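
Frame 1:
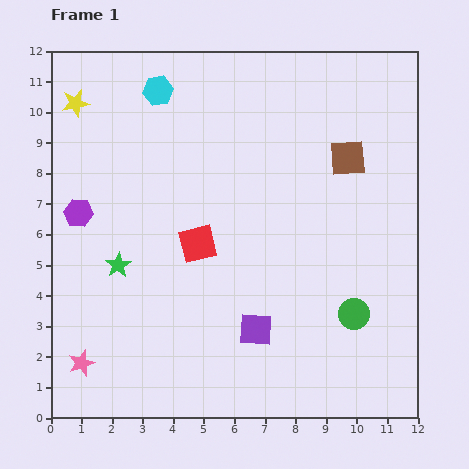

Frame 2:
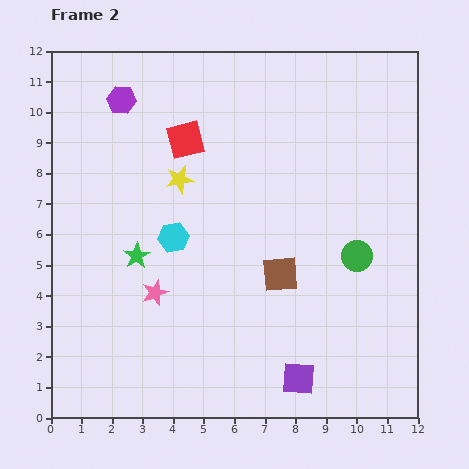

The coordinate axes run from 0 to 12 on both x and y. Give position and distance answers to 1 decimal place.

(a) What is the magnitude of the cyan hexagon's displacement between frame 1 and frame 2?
4.8

The cyan hexagon moved from (3.5, 10.7) to (4.0, 5.9), a distance of √(0.5² + 4.8²) ≈ 4.8.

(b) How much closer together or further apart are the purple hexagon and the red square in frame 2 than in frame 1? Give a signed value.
-1.5

Distance in frame 1: 4.0. Distance in frame 2: 2.5.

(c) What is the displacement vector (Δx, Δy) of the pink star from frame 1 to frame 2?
(2.4, 2.3)

The pink star was at (1.0, 1.8) in frame 1 and (3.4, 4.1) in frame 2.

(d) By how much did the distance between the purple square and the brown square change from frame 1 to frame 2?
-2.9

Distance in frame 1: 6.4. Distance in frame 2: 3.5.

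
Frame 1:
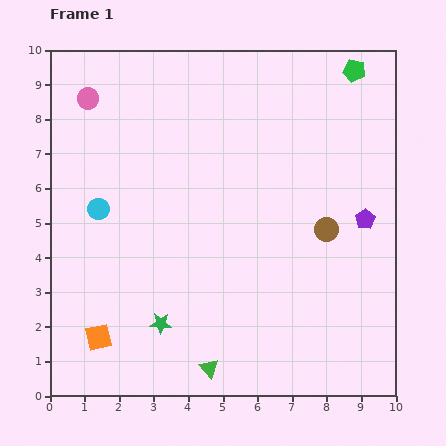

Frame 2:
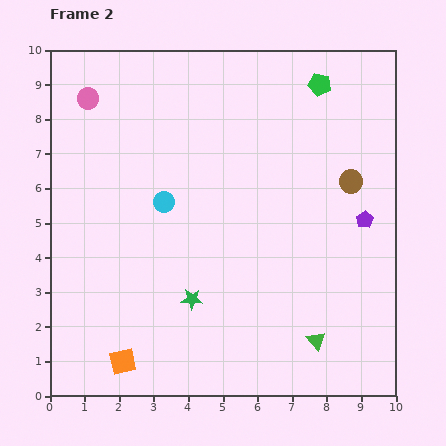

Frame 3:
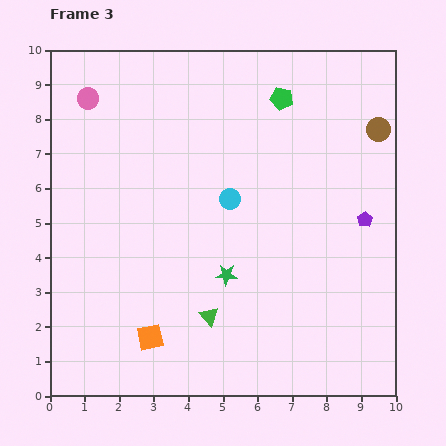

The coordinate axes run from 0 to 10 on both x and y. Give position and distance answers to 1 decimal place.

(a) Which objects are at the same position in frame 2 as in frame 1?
the purple pentagon, the pink circle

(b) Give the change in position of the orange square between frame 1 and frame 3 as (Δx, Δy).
(1.5, 0.0)

The orange square was at (1.4, 1.7) in frame 1 and (2.9, 1.7) in frame 3.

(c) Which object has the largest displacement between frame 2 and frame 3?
the green triangle

(moved 3.2; next 1.9)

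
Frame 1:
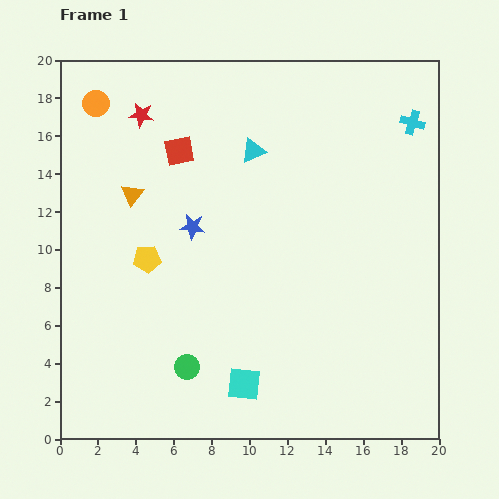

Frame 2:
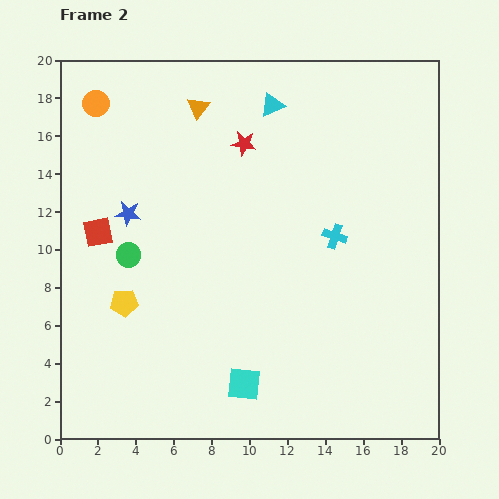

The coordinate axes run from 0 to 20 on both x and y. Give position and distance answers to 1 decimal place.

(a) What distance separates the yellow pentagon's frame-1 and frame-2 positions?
2.6

The yellow pentagon moved from (4.6, 9.5) to (3.4, 7.2), a distance of √(1.2² + 2.3²) ≈ 2.6.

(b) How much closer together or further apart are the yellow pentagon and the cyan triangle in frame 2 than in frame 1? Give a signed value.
+5.0

Distance in frame 1: 8.0. Distance in frame 2: 13.0.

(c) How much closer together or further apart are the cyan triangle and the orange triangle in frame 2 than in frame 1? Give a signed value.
-2.9

Distance in frame 1: 6.8. Distance in frame 2: 3.9.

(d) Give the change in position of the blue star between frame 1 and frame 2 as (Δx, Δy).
(-3.4, 0.7)

The blue star was at (7.0, 11.2) in frame 1 and (3.6, 11.9) in frame 2.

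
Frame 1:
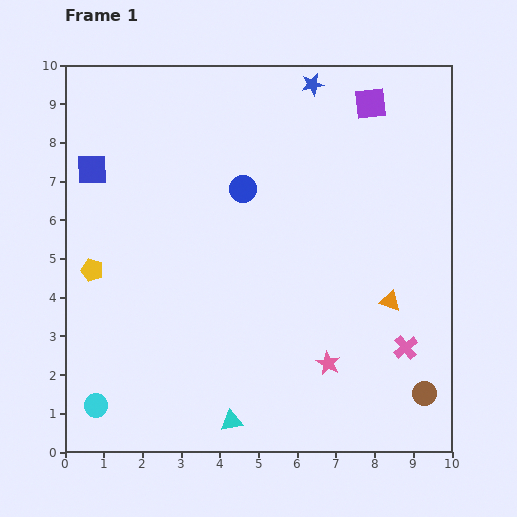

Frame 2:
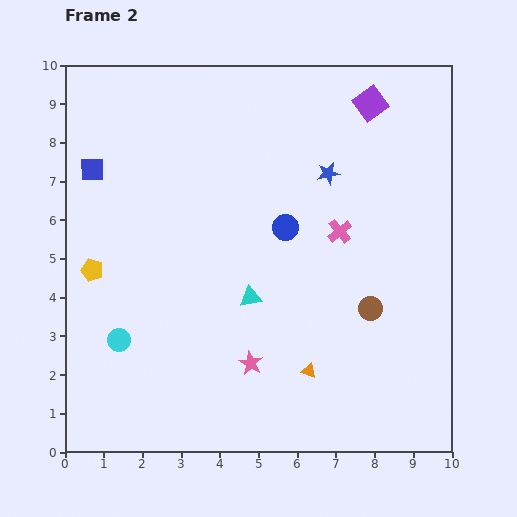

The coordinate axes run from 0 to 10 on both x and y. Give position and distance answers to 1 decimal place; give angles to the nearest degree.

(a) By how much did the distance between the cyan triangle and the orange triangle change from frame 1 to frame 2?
-2.7

Distance in frame 1: 5.1. Distance in frame 2: 2.4.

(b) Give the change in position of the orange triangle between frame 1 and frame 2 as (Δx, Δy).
(-2.1, -1.8)

The orange triangle was at (8.4, 3.9) in frame 1 and (6.3, 2.1) in frame 2.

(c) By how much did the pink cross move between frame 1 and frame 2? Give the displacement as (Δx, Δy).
(-1.7, 3.0)

The pink cross was at (8.8, 2.7) in frame 1 and (7.1, 5.7) in frame 2.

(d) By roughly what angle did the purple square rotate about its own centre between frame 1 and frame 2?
30° counter-clockwise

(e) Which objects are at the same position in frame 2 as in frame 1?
the purple square, the blue square, the yellow pentagon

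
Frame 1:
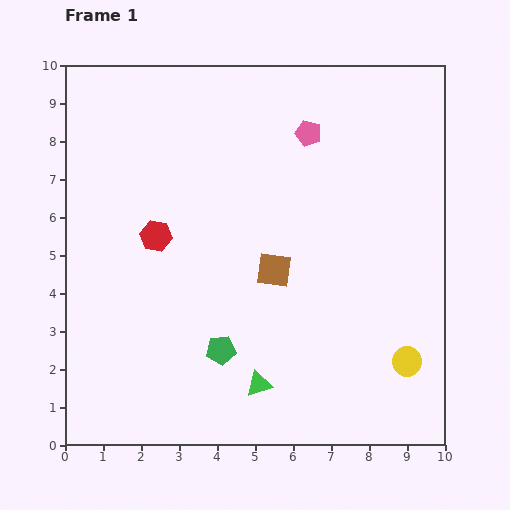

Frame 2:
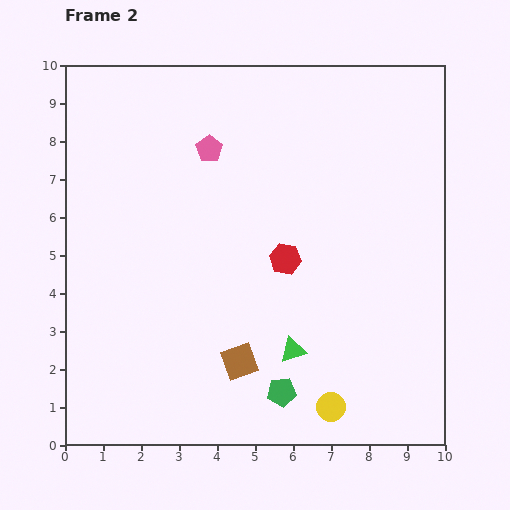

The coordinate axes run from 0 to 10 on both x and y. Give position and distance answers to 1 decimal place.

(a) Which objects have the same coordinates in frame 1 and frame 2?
none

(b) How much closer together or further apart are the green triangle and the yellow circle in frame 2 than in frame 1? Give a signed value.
-2.1

Distance in frame 1: 3.9. Distance in frame 2: 1.8.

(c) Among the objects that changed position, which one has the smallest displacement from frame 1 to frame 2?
the green triangle

(moved 1.3)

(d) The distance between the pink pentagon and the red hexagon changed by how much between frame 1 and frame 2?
-1.3

Distance in frame 1: 4.8. Distance in frame 2: 3.5.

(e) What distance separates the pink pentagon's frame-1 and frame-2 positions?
2.6

The pink pentagon moved from (6.4, 8.2) to (3.8, 7.8), a distance of √(2.6² + 0.4²) ≈ 2.6.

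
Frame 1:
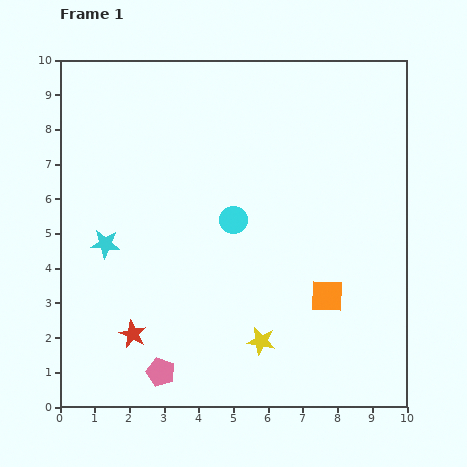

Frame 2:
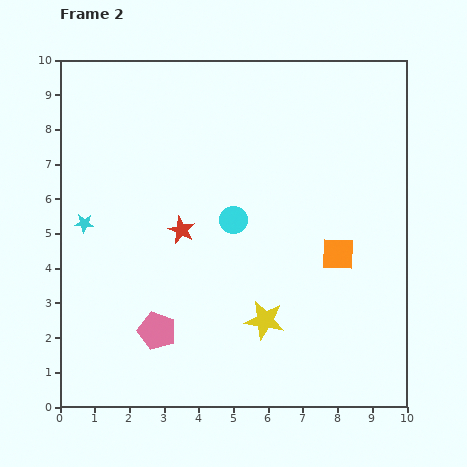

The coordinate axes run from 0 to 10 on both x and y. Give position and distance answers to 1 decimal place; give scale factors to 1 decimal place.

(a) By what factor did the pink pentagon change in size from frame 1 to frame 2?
1.3×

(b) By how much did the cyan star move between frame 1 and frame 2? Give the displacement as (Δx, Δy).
(-0.6, 0.6)

The cyan star was at (1.3, 4.7) in frame 1 and (0.7, 5.3) in frame 2.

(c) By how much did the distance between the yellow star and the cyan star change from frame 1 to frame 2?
+0.6

Distance in frame 1: 5.3. Distance in frame 2: 5.9.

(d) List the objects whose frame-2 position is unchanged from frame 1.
the cyan circle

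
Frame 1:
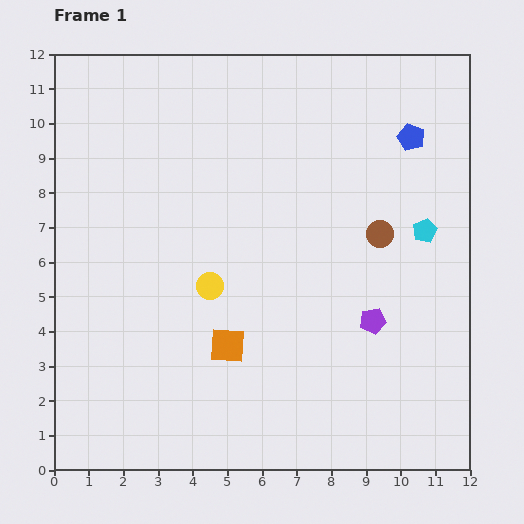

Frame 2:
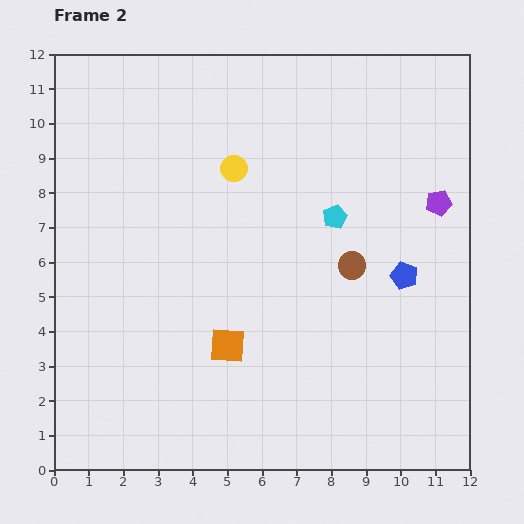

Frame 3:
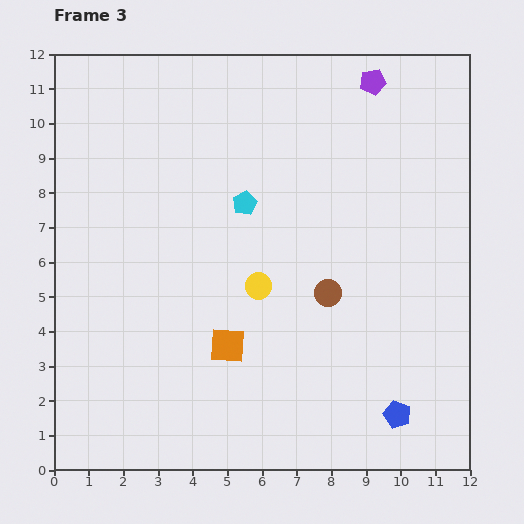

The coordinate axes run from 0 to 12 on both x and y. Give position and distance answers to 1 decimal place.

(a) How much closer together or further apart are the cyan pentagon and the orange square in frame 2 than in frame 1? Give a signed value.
-1.8

Distance in frame 1: 6.6. Distance in frame 2: 4.8.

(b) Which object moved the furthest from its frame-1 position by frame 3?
the blue pentagon

(moved 8.0; next 6.9)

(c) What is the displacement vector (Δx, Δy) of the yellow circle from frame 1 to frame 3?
(1.4, 0.0)

The yellow circle was at (4.5, 5.3) in frame 1 and (5.9, 5.3) in frame 3.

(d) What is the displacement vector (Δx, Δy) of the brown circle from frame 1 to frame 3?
(-1.5, -1.7)

The brown circle was at (9.4, 6.8) in frame 1 and (7.9, 5.1) in frame 3.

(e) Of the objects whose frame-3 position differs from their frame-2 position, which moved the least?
the brown circle

(moved 1.1)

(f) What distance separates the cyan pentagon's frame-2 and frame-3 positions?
2.6

The cyan pentagon moved from (8.1, 7.3) to (5.5, 7.7), a distance of √(2.6² + 0.4²) ≈ 2.6.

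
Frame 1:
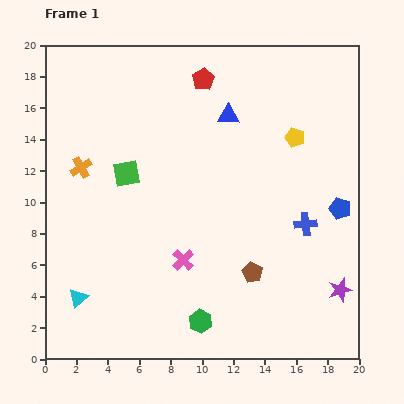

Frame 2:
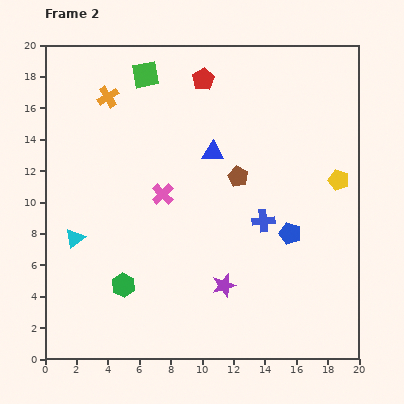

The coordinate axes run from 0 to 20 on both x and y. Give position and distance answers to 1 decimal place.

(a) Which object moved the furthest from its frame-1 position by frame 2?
the purple star

(moved 7.4; next 6.4)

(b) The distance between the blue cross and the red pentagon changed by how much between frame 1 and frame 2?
-1.5

Distance in frame 1: 11.3. Distance in frame 2: 9.8.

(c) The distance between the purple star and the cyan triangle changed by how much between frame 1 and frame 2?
-6.7

Distance in frame 1: 16.7. Distance in frame 2: 10.0.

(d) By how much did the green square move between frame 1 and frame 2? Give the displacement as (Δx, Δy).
(1.2, 6.3)

The green square was at (5.2, 11.8) in frame 1 and (6.4, 18.1) in frame 2.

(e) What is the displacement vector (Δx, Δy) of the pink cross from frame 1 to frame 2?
(-1.3, 4.2)

The pink cross was at (8.8, 6.3) in frame 1 and (7.5, 10.5) in frame 2.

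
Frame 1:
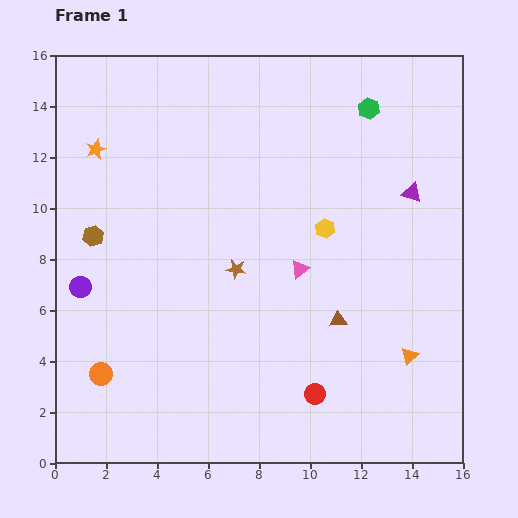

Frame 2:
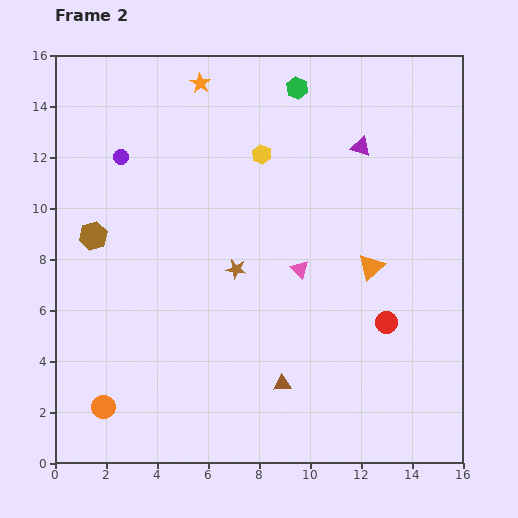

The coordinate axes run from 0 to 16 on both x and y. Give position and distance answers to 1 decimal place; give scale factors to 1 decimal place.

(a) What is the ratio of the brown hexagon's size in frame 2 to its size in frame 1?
1.3×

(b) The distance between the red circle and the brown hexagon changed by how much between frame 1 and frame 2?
+1.3

Distance in frame 1: 10.7. Distance in frame 2: 12.0.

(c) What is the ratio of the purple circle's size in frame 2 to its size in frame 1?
0.7×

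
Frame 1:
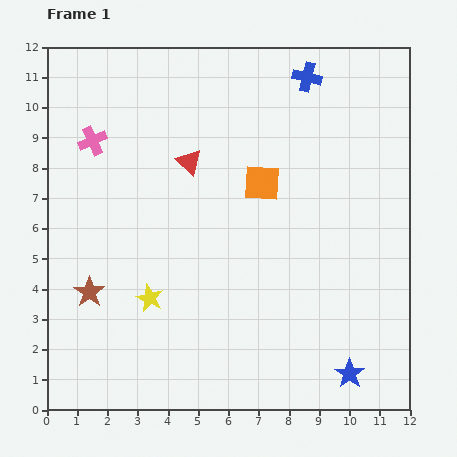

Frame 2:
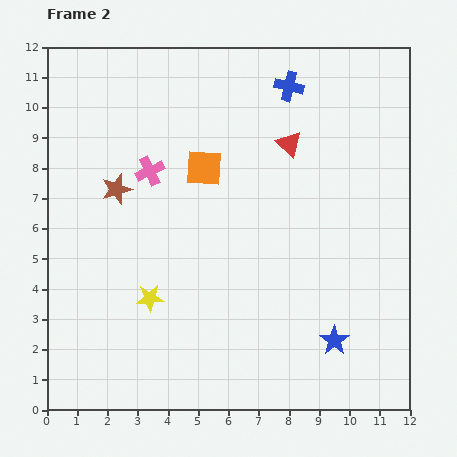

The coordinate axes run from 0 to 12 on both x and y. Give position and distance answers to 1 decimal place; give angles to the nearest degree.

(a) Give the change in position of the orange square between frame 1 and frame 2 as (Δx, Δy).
(-1.9, 0.5)

The orange square was at (7.1, 7.5) in frame 1 and (5.2, 8.0) in frame 2.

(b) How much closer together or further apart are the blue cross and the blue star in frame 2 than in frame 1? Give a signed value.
-1.4

Distance in frame 1: 9.9. Distance in frame 2: 8.5.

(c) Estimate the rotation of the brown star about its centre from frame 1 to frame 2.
18° clockwise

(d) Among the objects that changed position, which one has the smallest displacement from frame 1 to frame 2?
the blue cross

(moved 0.7)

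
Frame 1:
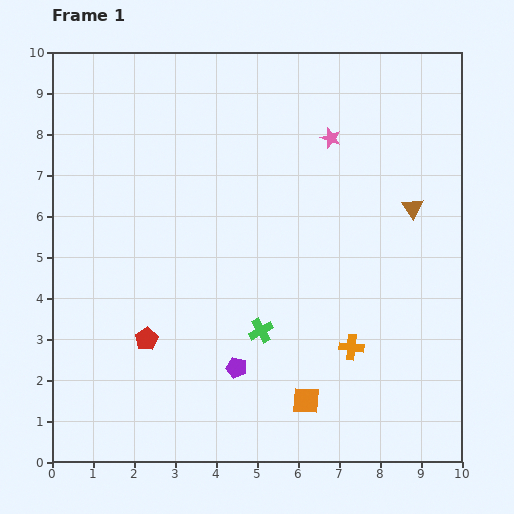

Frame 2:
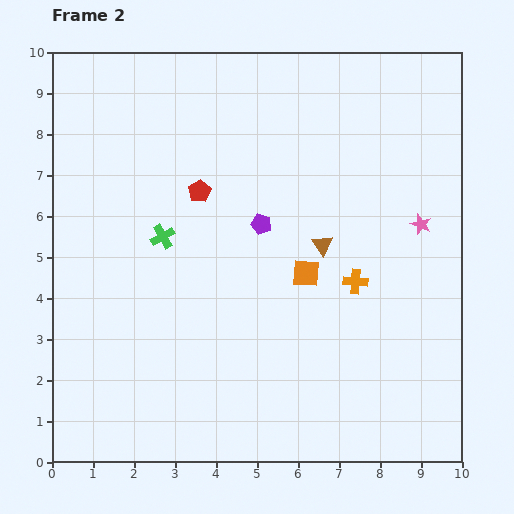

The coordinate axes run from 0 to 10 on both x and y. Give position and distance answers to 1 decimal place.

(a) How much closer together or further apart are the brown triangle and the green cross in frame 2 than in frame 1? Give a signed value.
-0.9

Distance in frame 1: 4.8. Distance in frame 2: 3.9.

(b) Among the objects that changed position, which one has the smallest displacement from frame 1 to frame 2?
the orange cross

(moved 1.6)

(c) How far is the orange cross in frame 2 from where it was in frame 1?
1.6

The orange cross moved from (7.3, 2.8) to (7.4, 4.4), a distance of √(0.1² + 1.6²) ≈ 1.6.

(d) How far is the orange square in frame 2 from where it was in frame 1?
3.1

The orange square moved from (6.2, 1.5) to (6.2, 4.6), a distance of √(0.0² + 3.1²) ≈ 3.1.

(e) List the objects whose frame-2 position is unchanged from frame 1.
none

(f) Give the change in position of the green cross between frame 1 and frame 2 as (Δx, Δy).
(-2.4, 2.3)

The green cross was at (5.1, 3.2) in frame 1 and (2.7, 5.5) in frame 2.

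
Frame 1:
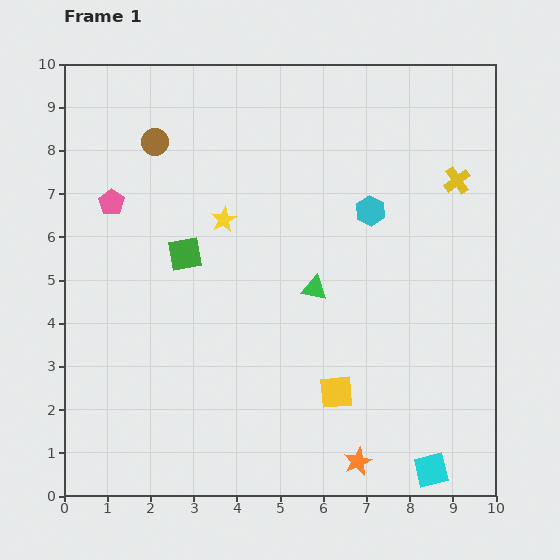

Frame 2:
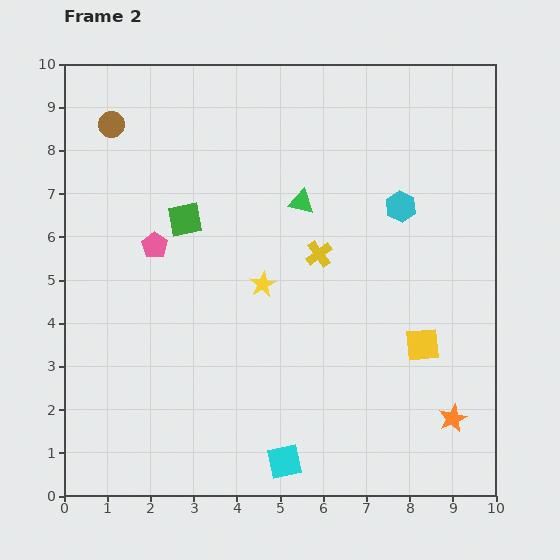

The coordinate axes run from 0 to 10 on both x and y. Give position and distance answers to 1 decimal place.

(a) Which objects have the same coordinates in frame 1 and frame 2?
none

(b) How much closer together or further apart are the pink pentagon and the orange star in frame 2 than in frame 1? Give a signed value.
-0.3

Distance in frame 1: 8.3. Distance in frame 2: 8.0.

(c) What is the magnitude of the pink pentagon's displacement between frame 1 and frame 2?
1.4

The pink pentagon moved from (1.1, 6.8) to (2.1, 5.8), a distance of √(1.0² + 1.0²) ≈ 1.4.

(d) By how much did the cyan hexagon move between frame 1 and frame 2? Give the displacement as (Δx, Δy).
(0.7, 0.1)

The cyan hexagon was at (7.1, 6.6) in frame 1 and (7.8, 6.7) in frame 2.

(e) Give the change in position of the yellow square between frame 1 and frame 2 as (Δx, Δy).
(2.0, 1.1)

The yellow square was at (6.3, 2.4) in frame 1 and (8.3, 3.5) in frame 2.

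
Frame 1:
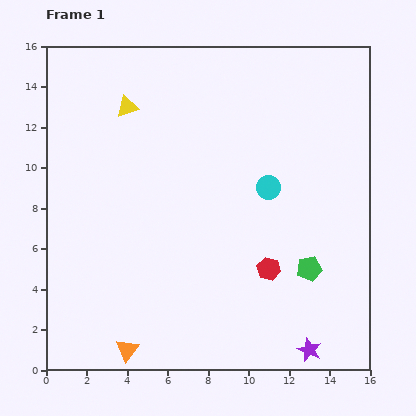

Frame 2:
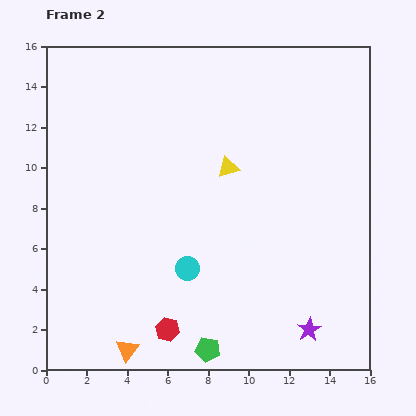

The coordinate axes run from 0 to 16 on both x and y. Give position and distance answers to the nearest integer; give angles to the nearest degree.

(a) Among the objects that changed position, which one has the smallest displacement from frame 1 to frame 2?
the purple star

(moved 1)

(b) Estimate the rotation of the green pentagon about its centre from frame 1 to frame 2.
21° clockwise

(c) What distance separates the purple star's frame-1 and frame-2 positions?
1

The purple star moved from (13, 1) to (13, 2), a distance of √(0² + 1²) ≈ 1.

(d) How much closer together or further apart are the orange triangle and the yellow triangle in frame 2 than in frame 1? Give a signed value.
-2

Distance in frame 1: 12. Distance in frame 2: 10.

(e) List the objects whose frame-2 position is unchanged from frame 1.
the orange triangle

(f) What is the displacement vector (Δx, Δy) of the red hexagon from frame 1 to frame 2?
(-5, -3)

The red hexagon was at (11, 5) in frame 1 and (6, 2) in frame 2.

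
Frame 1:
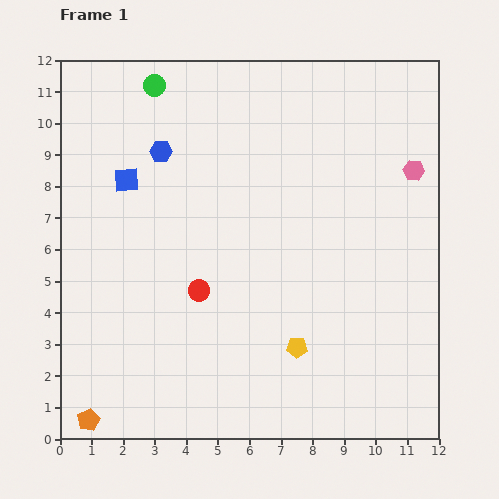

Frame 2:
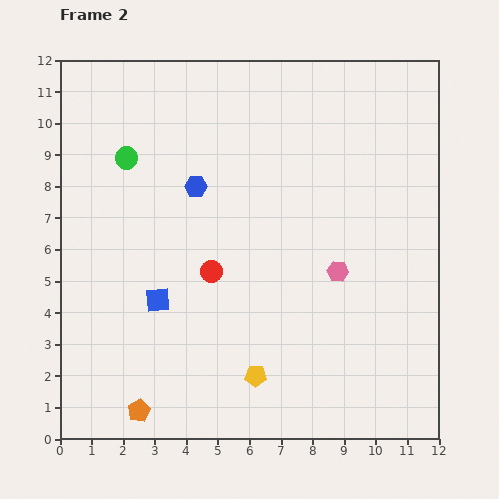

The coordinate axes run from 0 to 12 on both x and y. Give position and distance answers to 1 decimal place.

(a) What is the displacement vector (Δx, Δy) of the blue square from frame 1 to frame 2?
(1.0, -3.8)

The blue square was at (2.1, 8.2) in frame 1 and (3.1, 4.4) in frame 2.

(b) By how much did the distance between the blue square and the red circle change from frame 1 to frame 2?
-2.3

Distance in frame 1: 4.2. Distance in frame 2: 1.9.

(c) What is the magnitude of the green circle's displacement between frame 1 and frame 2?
2.5

The green circle moved from (3.0, 11.2) to (2.1, 8.9), a distance of √(0.9² + 2.3²) ≈ 2.5.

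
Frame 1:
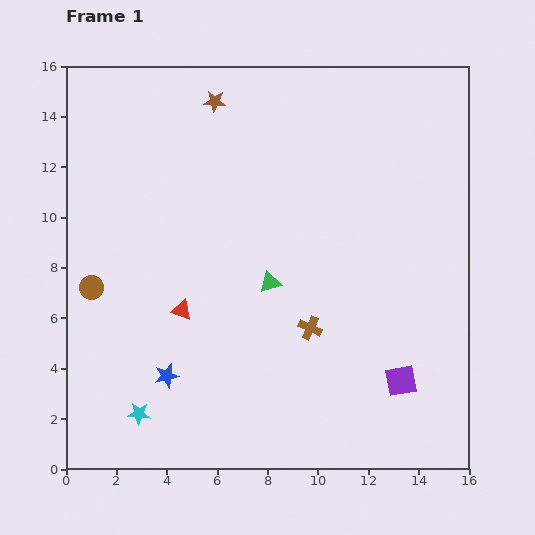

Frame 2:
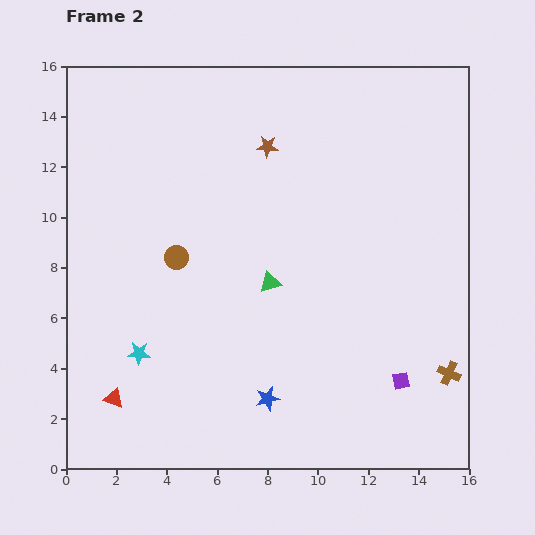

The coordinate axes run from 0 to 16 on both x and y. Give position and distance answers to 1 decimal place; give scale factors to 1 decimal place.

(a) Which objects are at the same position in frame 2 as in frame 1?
the purple square, the green triangle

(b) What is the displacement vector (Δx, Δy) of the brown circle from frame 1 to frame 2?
(3.4, 1.2)

The brown circle was at (1.0, 7.2) in frame 1 and (4.4, 8.4) in frame 2.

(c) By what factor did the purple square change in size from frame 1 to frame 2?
0.6×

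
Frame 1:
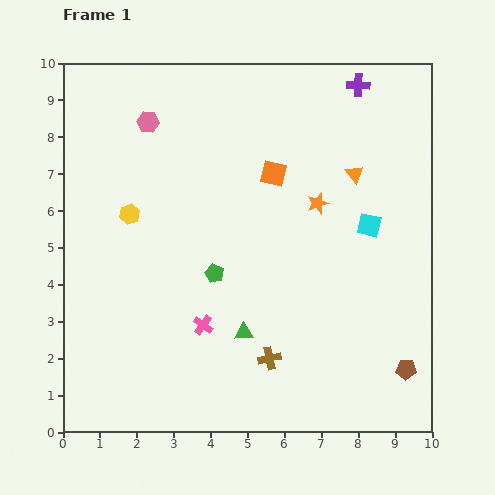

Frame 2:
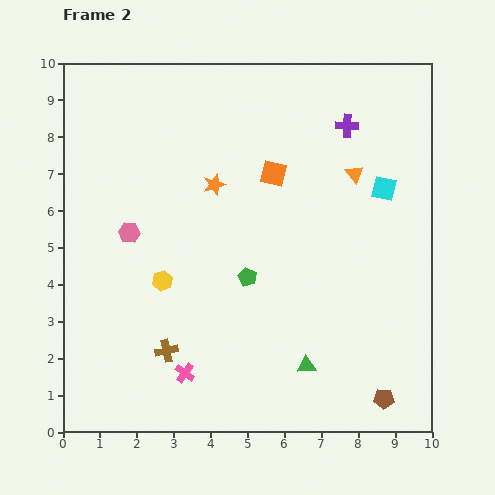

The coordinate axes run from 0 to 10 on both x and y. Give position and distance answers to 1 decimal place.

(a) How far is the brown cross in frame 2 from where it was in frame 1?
2.8

The brown cross moved from (5.6, 2.0) to (2.8, 2.2), a distance of √(2.8² + 0.2²) ≈ 2.8.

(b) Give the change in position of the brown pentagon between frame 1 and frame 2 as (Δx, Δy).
(-0.6, -0.8)

The brown pentagon was at (9.3, 1.7) in frame 1 and (8.7, 0.9) in frame 2.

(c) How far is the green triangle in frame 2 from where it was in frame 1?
1.9

The green triangle moved from (4.9, 2.7) to (6.6, 1.8), a distance of √(1.7² + 0.9²) ≈ 1.9.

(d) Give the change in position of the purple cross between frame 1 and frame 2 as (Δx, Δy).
(-0.3, -1.1)

The purple cross was at (8.0, 9.4) in frame 1 and (7.7, 8.3) in frame 2.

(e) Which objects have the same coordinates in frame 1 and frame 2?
the orange square, the orange triangle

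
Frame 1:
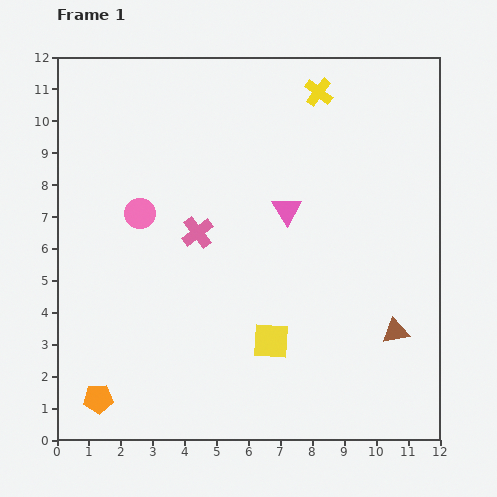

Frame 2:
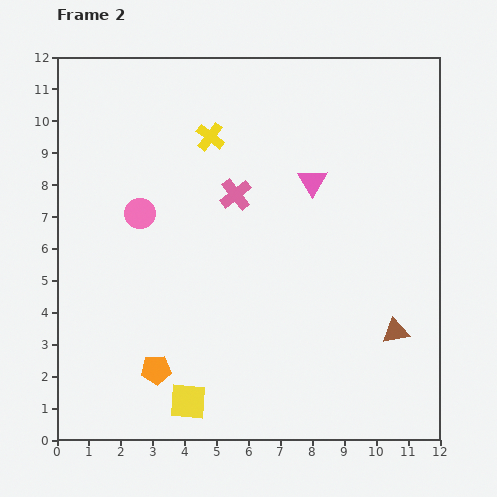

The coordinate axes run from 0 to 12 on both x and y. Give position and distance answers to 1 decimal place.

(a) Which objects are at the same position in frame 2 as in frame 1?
the pink circle, the brown triangle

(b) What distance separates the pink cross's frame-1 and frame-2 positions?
1.7

The pink cross moved from (4.4, 6.5) to (5.6, 7.7), a distance of √(1.2² + 1.2²) ≈ 1.7.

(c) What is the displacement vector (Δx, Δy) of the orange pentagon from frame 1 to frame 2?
(1.8, 0.9)

The orange pentagon was at (1.3, 1.3) in frame 1 and (3.1, 2.2) in frame 2.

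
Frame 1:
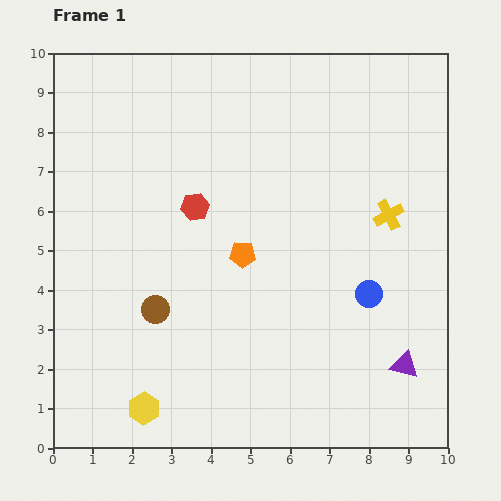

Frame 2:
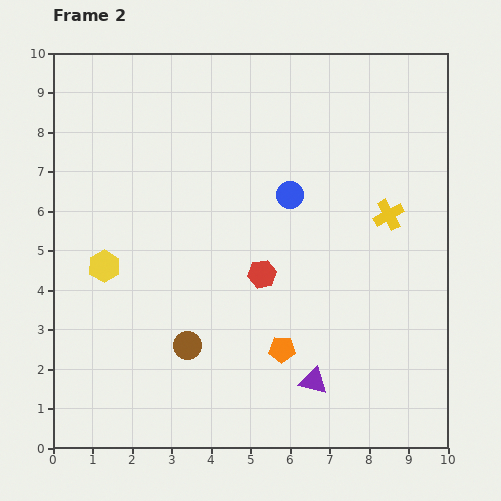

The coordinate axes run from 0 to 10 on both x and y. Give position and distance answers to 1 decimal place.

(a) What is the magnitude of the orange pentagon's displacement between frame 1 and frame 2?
2.6

The orange pentagon moved from (4.8, 4.9) to (5.8, 2.5), a distance of √(1.0² + 2.4²) ≈ 2.6.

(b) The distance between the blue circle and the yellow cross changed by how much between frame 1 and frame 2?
+0.4

Distance in frame 1: 2.1. Distance in frame 2: 2.5.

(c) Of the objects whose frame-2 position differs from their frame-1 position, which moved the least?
the brown circle

(moved 1.2)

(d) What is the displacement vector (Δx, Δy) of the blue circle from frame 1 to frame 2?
(-2.0, 2.5)

The blue circle was at (8.0, 3.9) in frame 1 and (6.0, 6.4) in frame 2.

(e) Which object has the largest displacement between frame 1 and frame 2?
the yellow hexagon

(moved 3.7; next 3.2)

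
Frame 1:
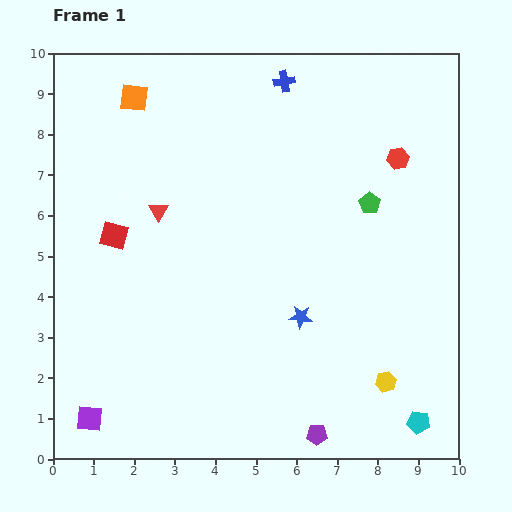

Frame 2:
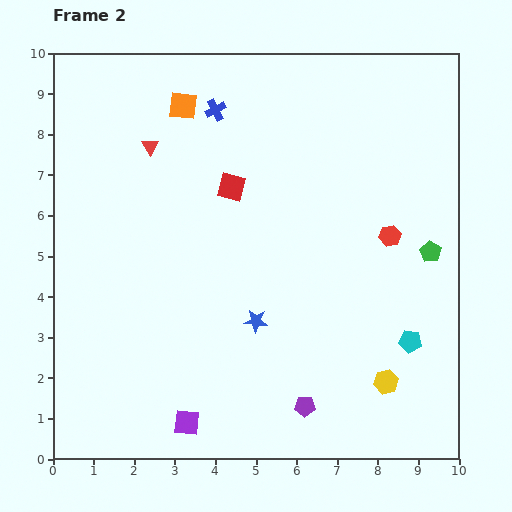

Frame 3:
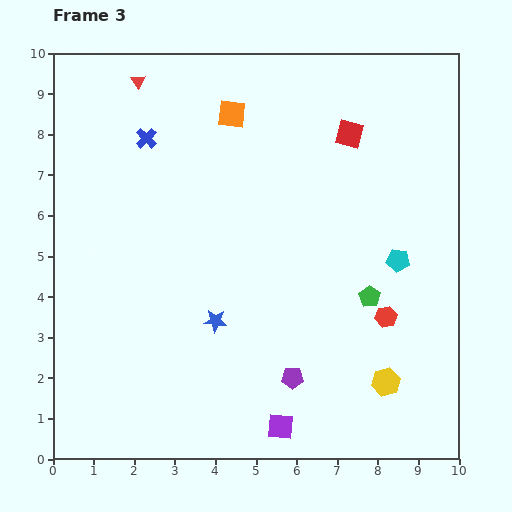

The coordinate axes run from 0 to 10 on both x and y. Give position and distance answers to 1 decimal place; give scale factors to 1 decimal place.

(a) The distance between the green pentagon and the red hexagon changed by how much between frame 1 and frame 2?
-0.2

Distance in frame 1: 1.3. Distance in frame 2: 1.1.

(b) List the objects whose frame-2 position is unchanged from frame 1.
the yellow hexagon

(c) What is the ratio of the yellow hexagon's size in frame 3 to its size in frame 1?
1.3×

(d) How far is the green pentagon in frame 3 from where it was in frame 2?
1.9

The green pentagon moved from (9.3, 5.1) to (7.8, 4.0), a distance of √(1.5² + 1.1²) ≈ 1.9.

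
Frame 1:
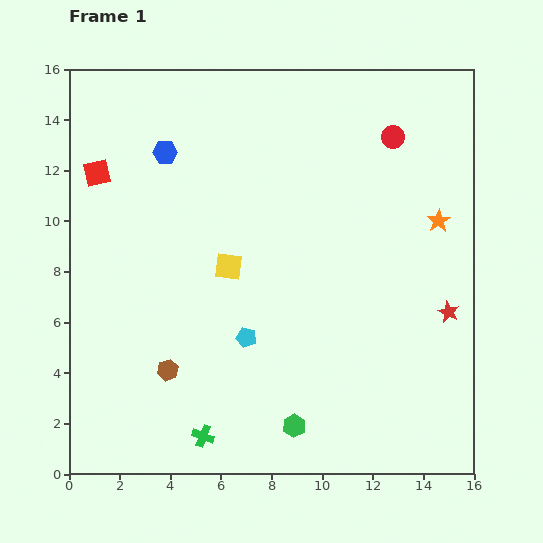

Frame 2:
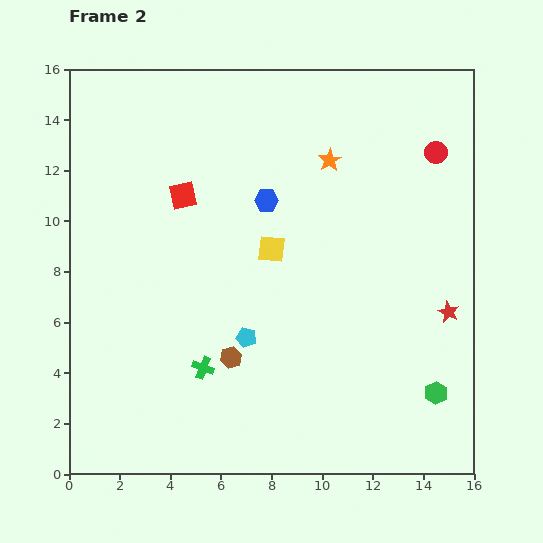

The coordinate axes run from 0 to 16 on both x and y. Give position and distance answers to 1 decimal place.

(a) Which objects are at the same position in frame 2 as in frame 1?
the cyan pentagon, the red star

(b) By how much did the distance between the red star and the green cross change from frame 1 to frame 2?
-1.0

Distance in frame 1: 10.9. Distance in frame 2: 9.9.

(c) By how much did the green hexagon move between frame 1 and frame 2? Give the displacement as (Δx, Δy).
(5.6, 1.3)

The green hexagon was at (8.9, 1.9) in frame 1 and (14.5, 3.2) in frame 2.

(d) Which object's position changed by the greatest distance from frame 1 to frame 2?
the green hexagon

(moved 5.7; next 4.9)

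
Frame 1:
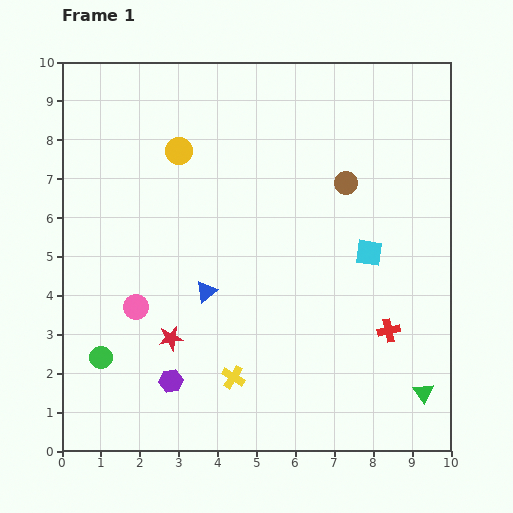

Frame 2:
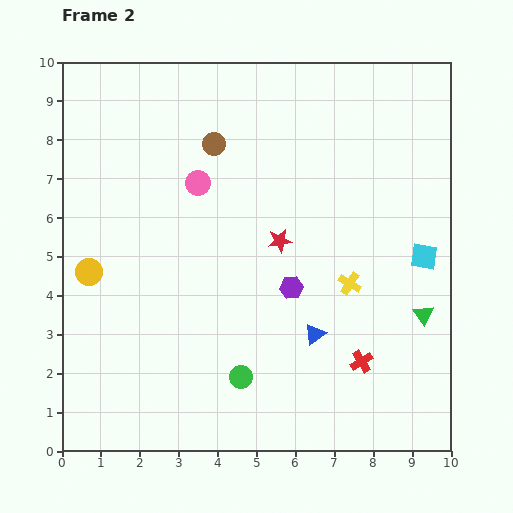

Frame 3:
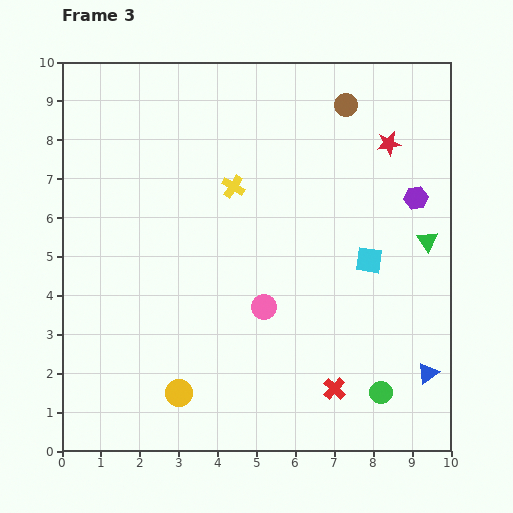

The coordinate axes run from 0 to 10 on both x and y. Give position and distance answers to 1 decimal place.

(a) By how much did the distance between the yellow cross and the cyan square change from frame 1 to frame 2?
-2.7

Distance in frame 1: 4.7. Distance in frame 2: 2.0.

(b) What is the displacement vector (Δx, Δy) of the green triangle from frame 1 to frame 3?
(0.1, 3.9)

The green triangle was at (9.3, 1.5) in frame 1 and (9.4, 5.4) in frame 3.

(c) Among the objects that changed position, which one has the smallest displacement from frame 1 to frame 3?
the cyan square

(moved 0.2)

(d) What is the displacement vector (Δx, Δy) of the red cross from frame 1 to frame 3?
(-1.4, -1.5)

The red cross was at (8.4, 3.1) in frame 1 and (7.0, 1.6) in frame 3.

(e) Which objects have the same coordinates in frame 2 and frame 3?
none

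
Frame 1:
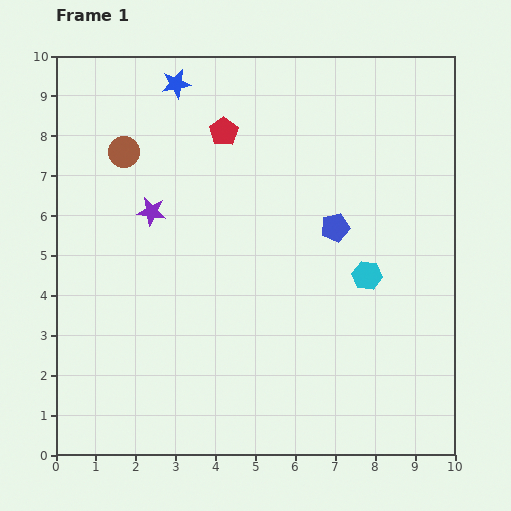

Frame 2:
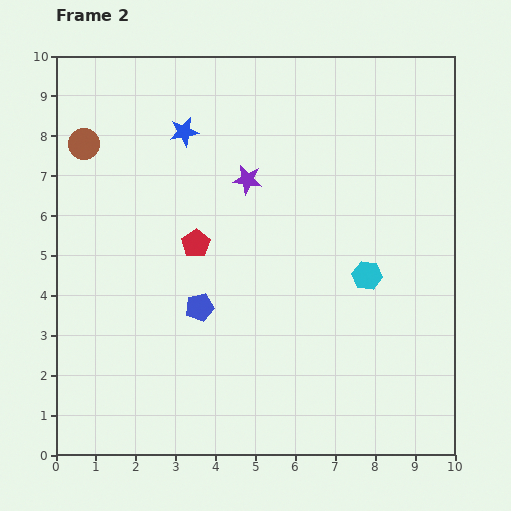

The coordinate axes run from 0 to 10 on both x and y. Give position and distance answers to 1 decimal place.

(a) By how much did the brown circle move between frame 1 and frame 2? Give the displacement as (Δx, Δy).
(-1.0, 0.2)

The brown circle was at (1.7, 7.6) in frame 1 and (0.7, 7.8) in frame 2.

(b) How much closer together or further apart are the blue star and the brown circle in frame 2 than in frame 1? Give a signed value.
+0.4

Distance in frame 1: 2.1. Distance in frame 2: 2.5.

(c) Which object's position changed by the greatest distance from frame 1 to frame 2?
the blue pentagon

(moved 3.9; next 2.9)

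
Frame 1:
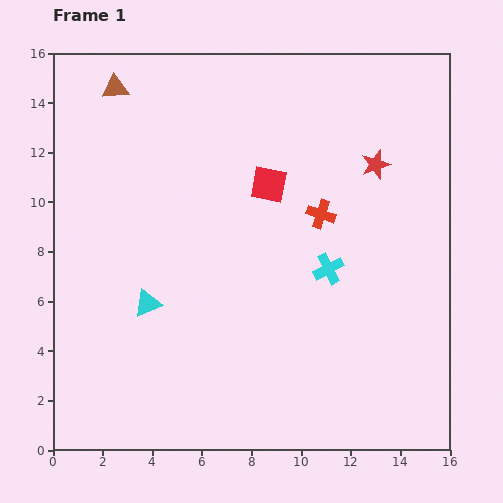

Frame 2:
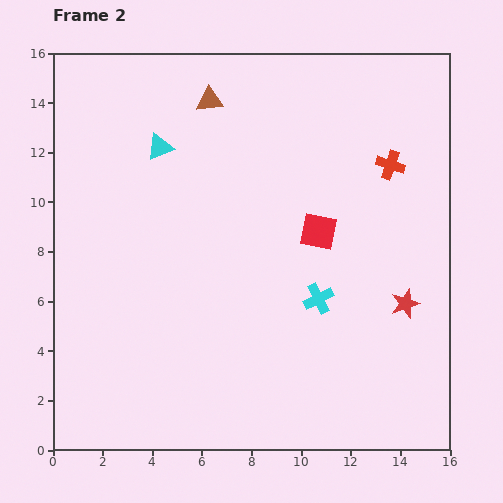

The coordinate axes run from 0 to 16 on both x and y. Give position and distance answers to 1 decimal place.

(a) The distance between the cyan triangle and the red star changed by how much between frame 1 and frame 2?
+0.9

Distance in frame 1: 10.8. Distance in frame 2: 11.7.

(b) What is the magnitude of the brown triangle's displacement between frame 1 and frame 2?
3.8

The brown triangle moved from (2.5, 14.6) to (6.3, 14.1), a distance of √(3.8² + 0.5²) ≈ 3.8.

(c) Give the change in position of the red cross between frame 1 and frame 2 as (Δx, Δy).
(2.8, 2.0)

The red cross was at (10.8, 9.5) in frame 1 and (13.6, 11.5) in frame 2.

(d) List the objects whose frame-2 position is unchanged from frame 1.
none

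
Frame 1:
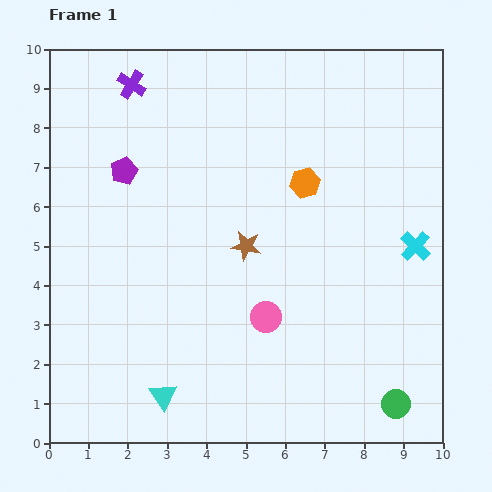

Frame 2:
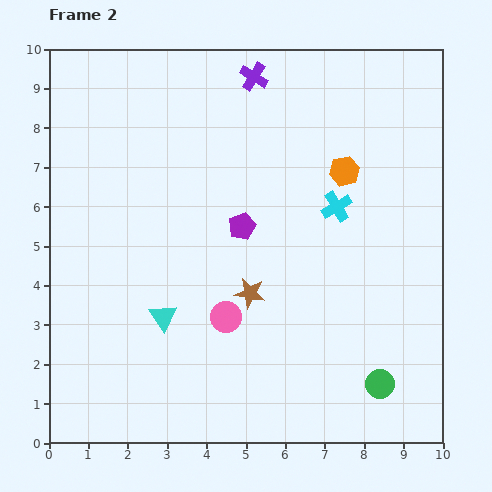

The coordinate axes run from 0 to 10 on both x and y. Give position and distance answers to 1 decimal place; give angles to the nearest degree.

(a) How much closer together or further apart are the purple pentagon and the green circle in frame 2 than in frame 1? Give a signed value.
-3.8

Distance in frame 1: 9.1. Distance in frame 2: 5.3.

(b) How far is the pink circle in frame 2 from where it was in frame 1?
1.0

The pink circle moved from (5.5, 3.2) to (4.5, 3.2), a distance of √(1.0² + 0.0²) ≈ 1.0.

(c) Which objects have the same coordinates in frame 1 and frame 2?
none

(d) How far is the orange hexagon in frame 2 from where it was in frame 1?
1.0

The orange hexagon moved from (6.5, 6.6) to (7.5, 6.9), a distance of √(1.0² + 0.3²) ≈ 1.0.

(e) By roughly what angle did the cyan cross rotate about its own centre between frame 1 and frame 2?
16° clockwise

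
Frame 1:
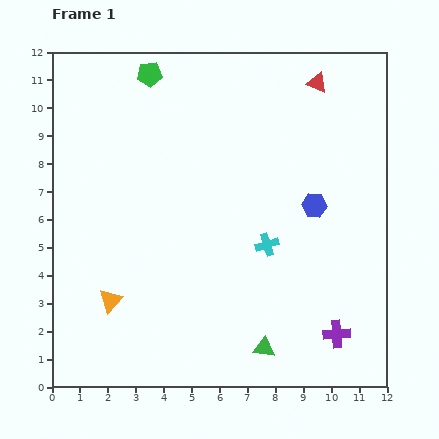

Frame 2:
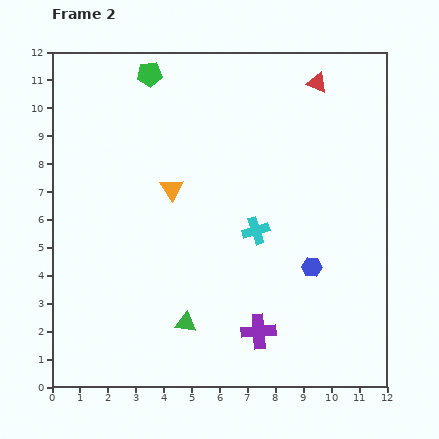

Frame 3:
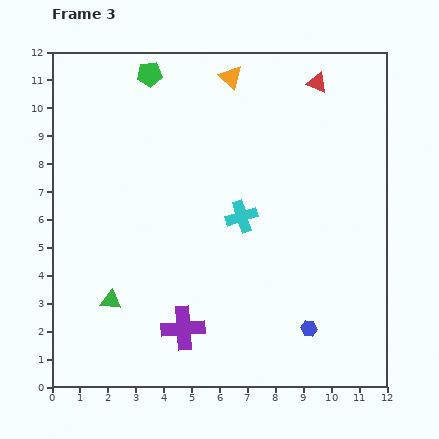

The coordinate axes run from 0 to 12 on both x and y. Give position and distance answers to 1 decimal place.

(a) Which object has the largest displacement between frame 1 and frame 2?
the orange triangle

(moved 4.6; next 2.9)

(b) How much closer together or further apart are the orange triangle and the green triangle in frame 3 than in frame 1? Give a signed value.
+3.3

Distance in frame 1: 5.8. Distance in frame 3: 9.1.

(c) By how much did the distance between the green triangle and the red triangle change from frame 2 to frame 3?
+1.0

Distance in frame 2: 9.8. Distance in frame 3: 10.8.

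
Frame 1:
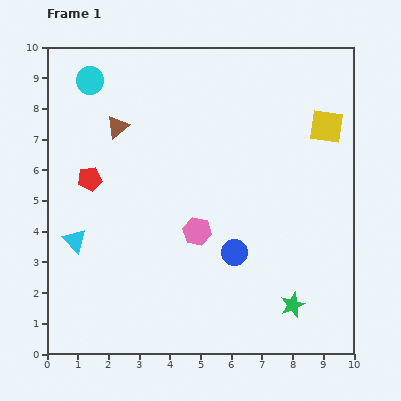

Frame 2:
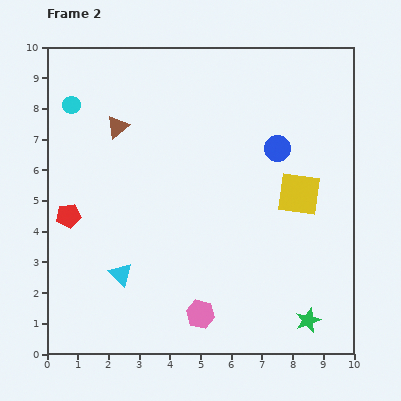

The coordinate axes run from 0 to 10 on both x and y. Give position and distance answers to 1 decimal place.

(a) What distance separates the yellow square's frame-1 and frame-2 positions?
2.4

The yellow square moved from (9.1, 7.4) to (8.2, 5.2), a distance of √(0.9² + 2.2²) ≈ 2.4.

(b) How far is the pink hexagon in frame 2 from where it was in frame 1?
2.7

The pink hexagon moved from (4.9, 4.0) to (5.0, 1.3), a distance of √(0.1² + 2.7²) ≈ 2.7.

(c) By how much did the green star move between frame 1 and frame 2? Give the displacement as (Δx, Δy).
(0.5, -0.5)

The green star was at (8.0, 1.6) in frame 1 and (8.5, 1.1) in frame 2.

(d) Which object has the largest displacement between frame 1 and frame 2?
the blue circle

(moved 3.7; next 2.7)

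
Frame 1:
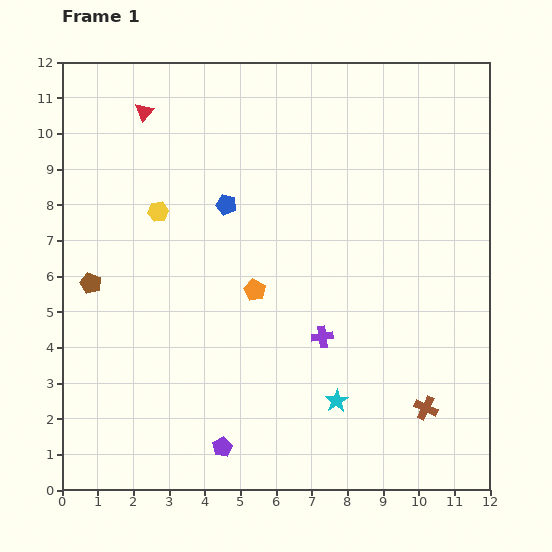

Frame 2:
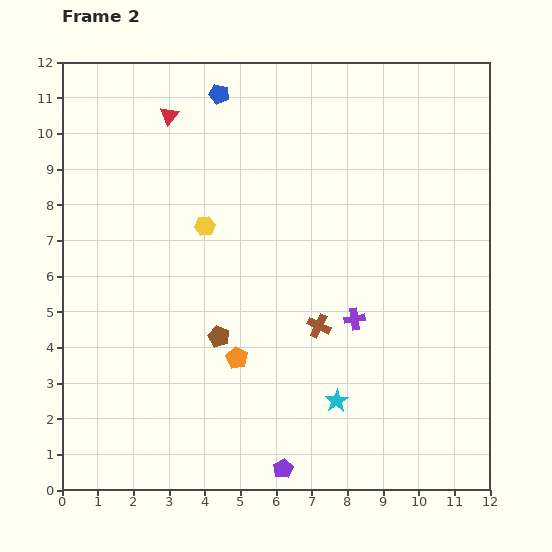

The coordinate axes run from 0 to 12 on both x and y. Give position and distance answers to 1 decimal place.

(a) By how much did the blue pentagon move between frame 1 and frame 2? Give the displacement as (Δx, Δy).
(-0.2, 3.1)

The blue pentagon was at (4.6, 8.0) in frame 1 and (4.4, 11.1) in frame 2.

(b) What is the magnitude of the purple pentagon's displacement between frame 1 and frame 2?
1.8

The purple pentagon moved from (4.5, 1.2) to (6.2, 0.6), a distance of √(1.7² + 0.6²) ≈ 1.8.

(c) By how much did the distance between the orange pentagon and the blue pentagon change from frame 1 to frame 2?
+4.9

Distance in frame 1: 2.5. Distance in frame 2: 7.4.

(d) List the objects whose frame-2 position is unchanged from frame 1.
the cyan star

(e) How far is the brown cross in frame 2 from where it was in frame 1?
3.8

The brown cross moved from (10.2, 2.3) to (7.2, 4.6), a distance of √(3.0² + 2.3²) ≈ 3.8.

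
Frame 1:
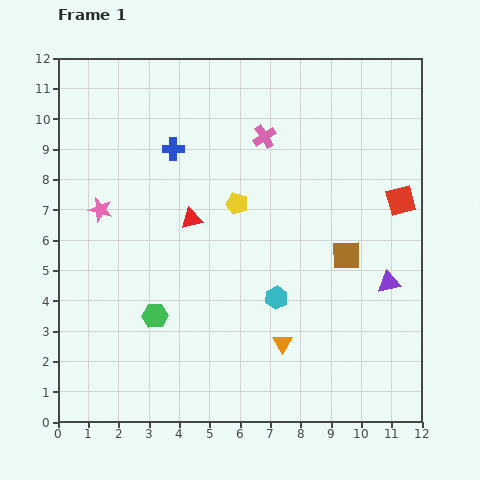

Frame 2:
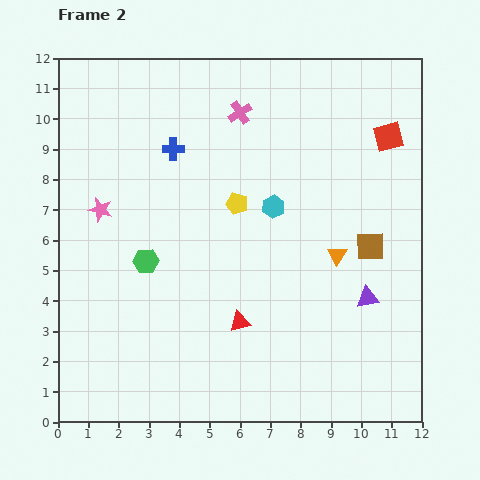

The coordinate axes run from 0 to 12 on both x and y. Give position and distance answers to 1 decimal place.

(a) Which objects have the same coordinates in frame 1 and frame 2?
the blue cross, the pink star, the yellow pentagon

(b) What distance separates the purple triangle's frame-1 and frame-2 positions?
0.9

The purple triangle moved from (10.9, 4.6) to (10.2, 4.1), a distance of √(0.7² + 0.5²) ≈ 0.9.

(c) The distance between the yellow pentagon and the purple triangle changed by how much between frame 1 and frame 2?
-0.3

Distance in frame 1: 5.6. Distance in frame 2: 5.3.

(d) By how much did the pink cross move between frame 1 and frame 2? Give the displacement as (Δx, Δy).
(-0.8, 0.8)

The pink cross was at (6.8, 9.4) in frame 1 and (6.0, 10.2) in frame 2.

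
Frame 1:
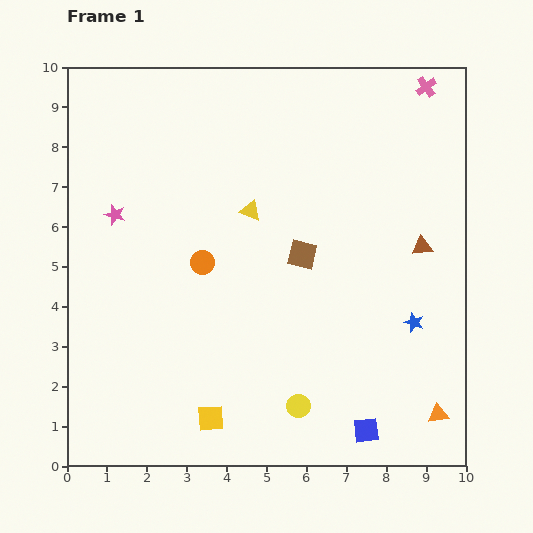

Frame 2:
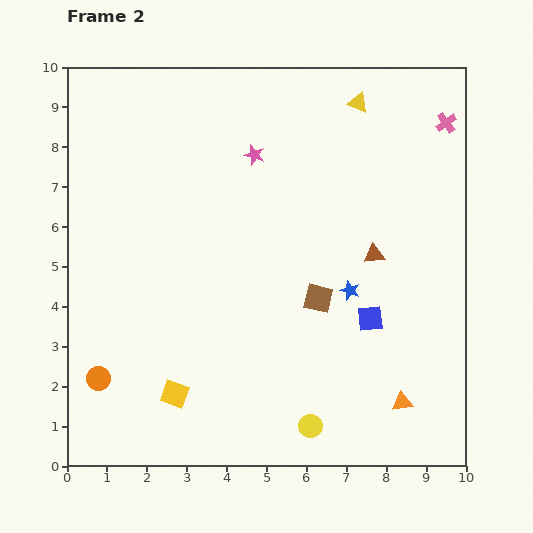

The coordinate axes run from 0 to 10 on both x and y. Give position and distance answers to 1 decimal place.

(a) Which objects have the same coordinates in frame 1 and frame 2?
none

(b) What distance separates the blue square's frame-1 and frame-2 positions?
2.8

The blue square moved from (7.5, 0.9) to (7.6, 3.7), a distance of √(0.1² + 2.8²) ≈ 2.8.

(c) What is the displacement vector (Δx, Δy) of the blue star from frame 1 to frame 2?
(-1.6, 0.8)

The blue star was at (8.7, 3.6) in frame 1 and (7.1, 4.4) in frame 2.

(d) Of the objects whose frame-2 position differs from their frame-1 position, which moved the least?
the yellow circle

(moved 0.6)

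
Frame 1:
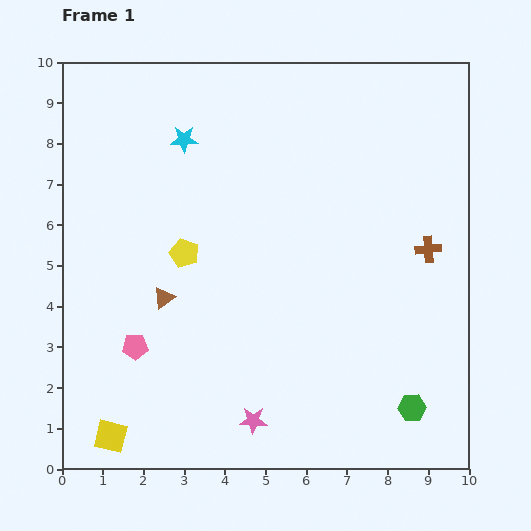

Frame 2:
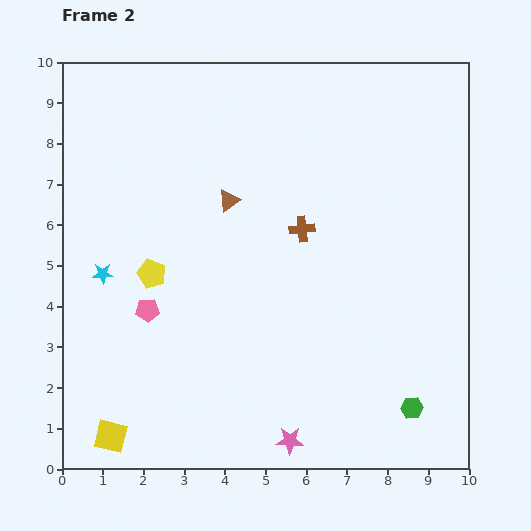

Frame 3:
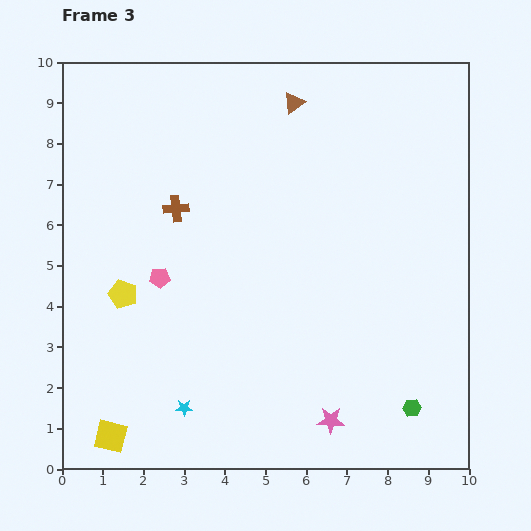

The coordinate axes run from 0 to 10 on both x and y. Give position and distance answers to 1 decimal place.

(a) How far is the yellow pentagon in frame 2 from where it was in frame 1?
0.9

The yellow pentagon moved from (3.0, 5.3) to (2.2, 4.8), a distance of √(0.8² + 0.5²) ≈ 0.9.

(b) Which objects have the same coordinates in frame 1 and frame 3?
the green hexagon, the yellow square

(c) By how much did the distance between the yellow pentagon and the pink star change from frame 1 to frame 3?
+1.6

Distance in frame 1: 4.4. Distance in frame 3: 6.0.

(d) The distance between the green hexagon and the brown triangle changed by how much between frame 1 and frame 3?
+1.3

Distance in frame 1: 6.7. Distance in frame 3: 8.0.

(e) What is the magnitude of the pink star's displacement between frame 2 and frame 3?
1.1

The pink star moved from (5.6, 0.7) to (6.6, 1.2), a distance of √(1.0² + 0.5²) ≈ 1.1.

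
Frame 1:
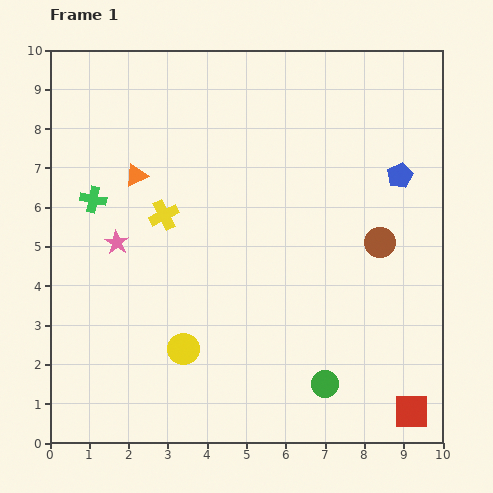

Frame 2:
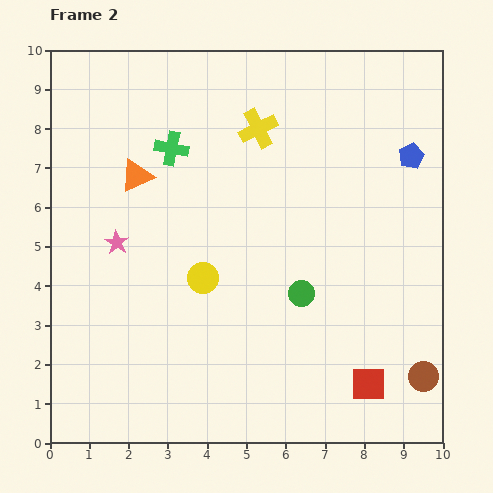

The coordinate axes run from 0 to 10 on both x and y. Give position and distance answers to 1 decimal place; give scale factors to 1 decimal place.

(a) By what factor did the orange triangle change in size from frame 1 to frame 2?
1.5×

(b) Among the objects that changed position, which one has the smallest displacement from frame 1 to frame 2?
the blue pentagon

(moved 0.6)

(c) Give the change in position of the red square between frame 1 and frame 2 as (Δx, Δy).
(-1.1, 0.7)

The red square was at (9.2, 0.8) in frame 1 and (8.1, 1.5) in frame 2.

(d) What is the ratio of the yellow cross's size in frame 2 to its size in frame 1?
1.3×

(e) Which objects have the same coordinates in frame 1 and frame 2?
the pink star, the orange triangle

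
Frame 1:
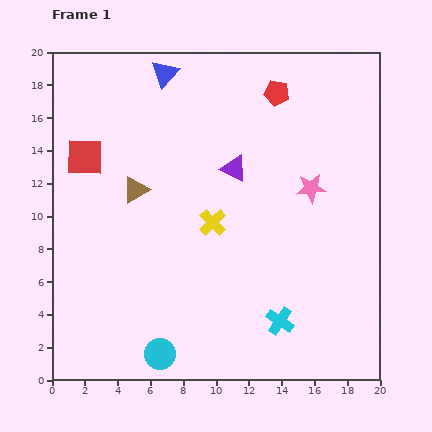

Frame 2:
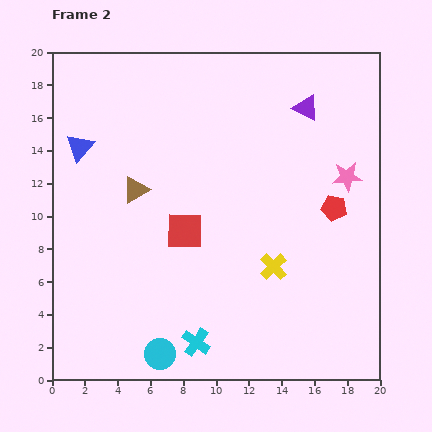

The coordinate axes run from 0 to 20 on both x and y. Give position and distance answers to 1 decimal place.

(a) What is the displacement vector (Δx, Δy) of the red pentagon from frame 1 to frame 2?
(3.5, -7.0)

The red pentagon was at (13.7, 17.5) in frame 1 and (17.2, 10.5) in frame 2.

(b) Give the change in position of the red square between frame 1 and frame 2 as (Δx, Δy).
(6.1, -4.5)

The red square was at (2.0, 13.6) in frame 1 and (8.1, 9.1) in frame 2.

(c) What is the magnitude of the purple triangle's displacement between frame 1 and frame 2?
5.7

The purple triangle moved from (11.1, 12.9) to (15.5, 16.6), a distance of √(4.4² + 3.7²) ≈ 5.7.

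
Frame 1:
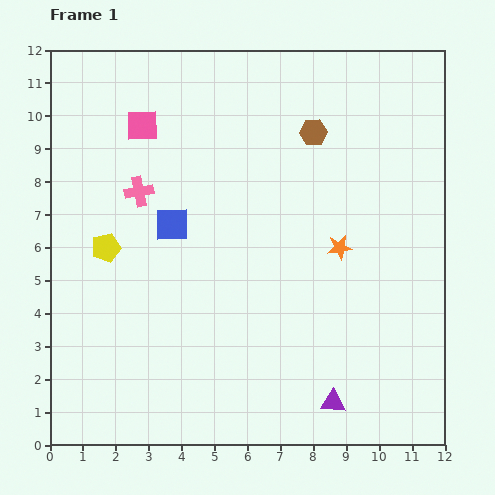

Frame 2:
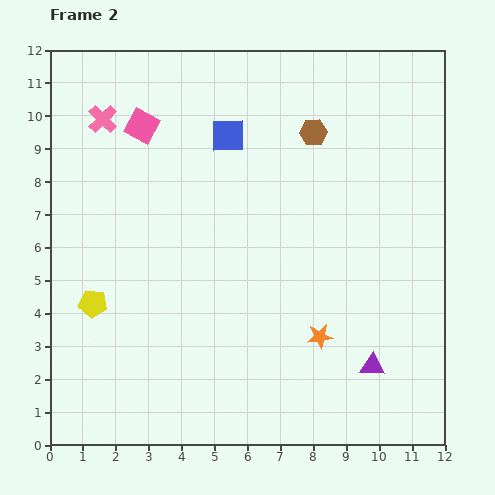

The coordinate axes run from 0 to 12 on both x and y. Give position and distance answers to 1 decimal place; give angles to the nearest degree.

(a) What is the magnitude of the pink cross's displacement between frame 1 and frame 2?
2.5

The pink cross moved from (2.7, 7.7) to (1.6, 9.9), a distance of √(1.1² + 2.2²) ≈ 2.5.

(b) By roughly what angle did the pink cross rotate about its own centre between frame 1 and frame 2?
34° counter-clockwise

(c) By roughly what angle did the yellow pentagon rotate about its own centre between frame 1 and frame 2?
22° clockwise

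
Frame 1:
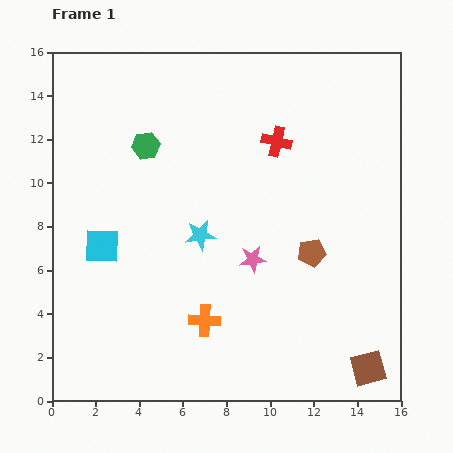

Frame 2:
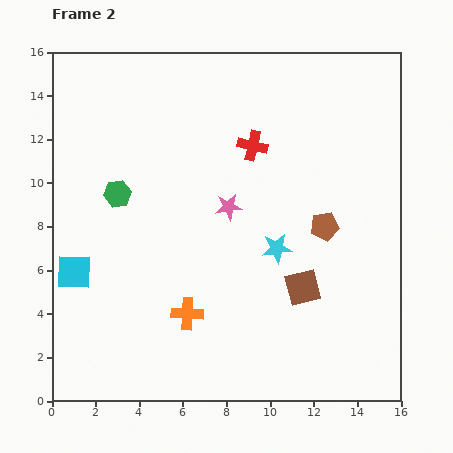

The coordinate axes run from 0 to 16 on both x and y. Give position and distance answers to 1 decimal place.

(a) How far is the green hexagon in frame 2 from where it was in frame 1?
2.6

The green hexagon moved from (4.3, 11.7) to (3.0, 9.5), a distance of √(1.3² + 2.2²) ≈ 2.6.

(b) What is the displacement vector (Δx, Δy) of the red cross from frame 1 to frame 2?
(-1.1, -0.2)

The red cross was at (10.3, 11.9) in frame 1 and (9.2, 11.7) in frame 2.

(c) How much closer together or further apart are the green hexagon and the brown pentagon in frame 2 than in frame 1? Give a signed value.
+0.6

Distance in frame 1: 9.0. Distance in frame 2: 9.6.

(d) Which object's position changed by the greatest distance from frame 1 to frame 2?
the brown square

(moved 4.8; next 3.6)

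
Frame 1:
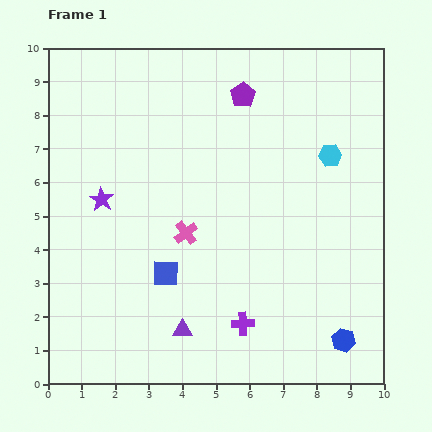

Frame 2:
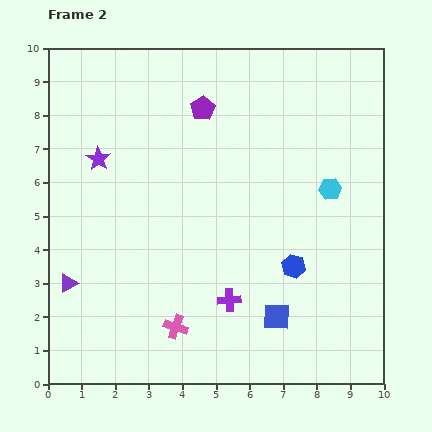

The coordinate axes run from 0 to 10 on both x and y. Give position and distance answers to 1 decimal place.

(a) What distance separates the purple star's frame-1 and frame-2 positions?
1.2

The purple star moved from (1.6, 5.5) to (1.5, 6.7), a distance of √(0.1² + 1.2²) ≈ 1.2.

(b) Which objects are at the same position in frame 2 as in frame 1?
none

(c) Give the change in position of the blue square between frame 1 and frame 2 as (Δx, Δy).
(3.3, -1.3)

The blue square was at (3.5, 3.3) in frame 1 and (6.8, 2.0) in frame 2.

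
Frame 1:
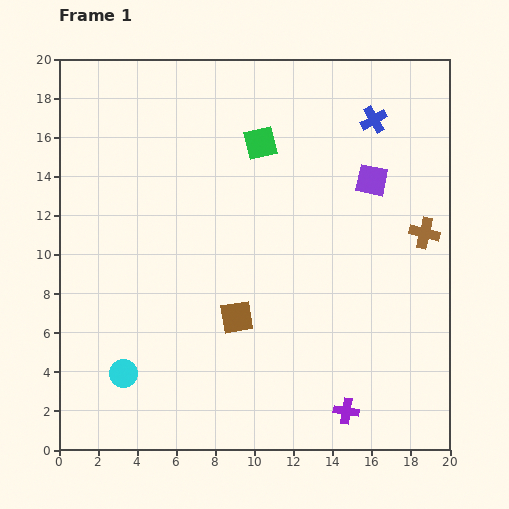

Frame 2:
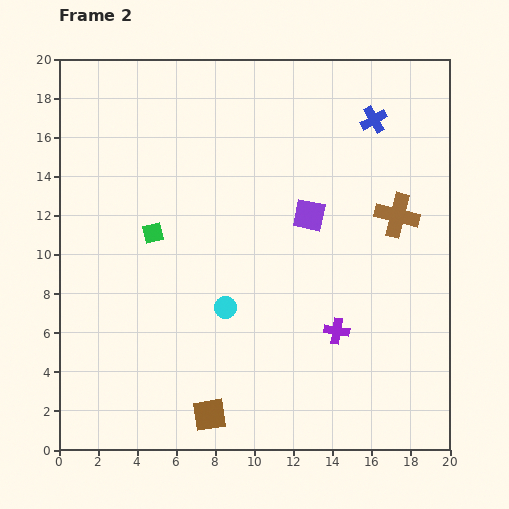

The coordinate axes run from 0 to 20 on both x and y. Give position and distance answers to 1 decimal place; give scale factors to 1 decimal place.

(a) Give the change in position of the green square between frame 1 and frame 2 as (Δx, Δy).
(-5.5, -4.6)

The green square was at (10.3, 15.7) in frame 1 and (4.8, 11.1) in frame 2.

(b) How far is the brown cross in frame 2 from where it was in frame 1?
1.7

The brown cross moved from (18.7, 11.1) to (17.3, 12.0), a distance of √(1.4² + 0.9²) ≈ 1.7.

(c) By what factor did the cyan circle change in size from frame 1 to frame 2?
0.8×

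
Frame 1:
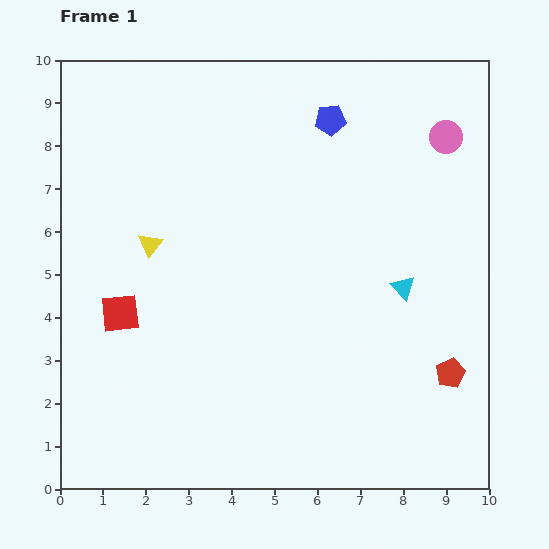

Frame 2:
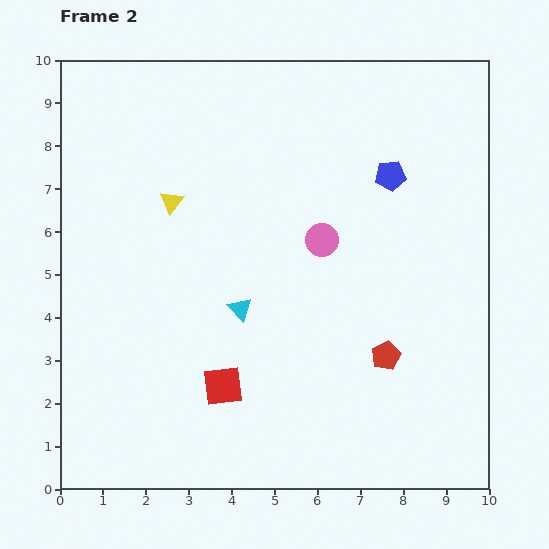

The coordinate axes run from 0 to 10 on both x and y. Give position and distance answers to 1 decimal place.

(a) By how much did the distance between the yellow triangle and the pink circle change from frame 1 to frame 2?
-3.7

Distance in frame 1: 7.3. Distance in frame 2: 3.6.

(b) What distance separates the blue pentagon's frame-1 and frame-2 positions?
1.9

The blue pentagon moved from (6.3, 8.6) to (7.7, 7.3), a distance of √(1.4² + 1.3²) ≈ 1.9.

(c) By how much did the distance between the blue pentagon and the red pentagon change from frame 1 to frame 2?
-2.3

Distance in frame 1: 6.5. Distance in frame 2: 4.2.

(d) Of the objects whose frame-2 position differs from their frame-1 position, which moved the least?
the yellow triangle

(moved 1.1)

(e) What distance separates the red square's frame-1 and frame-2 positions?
2.9

The red square moved from (1.4, 4.1) to (3.8, 2.4), a distance of √(2.4² + 1.7²) ≈ 2.9.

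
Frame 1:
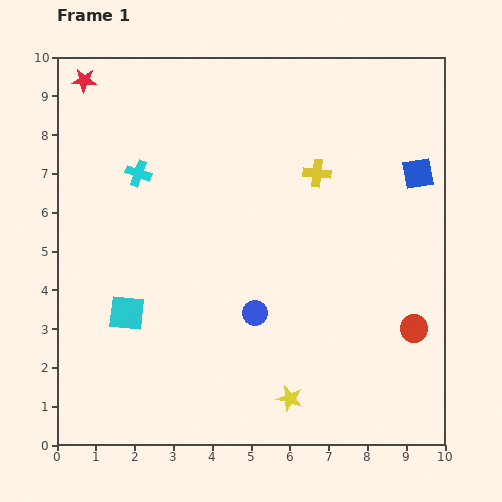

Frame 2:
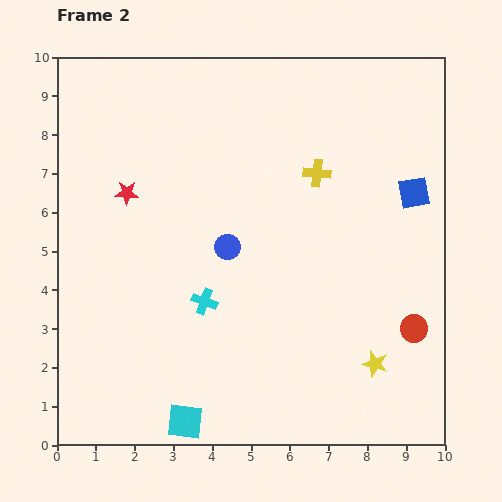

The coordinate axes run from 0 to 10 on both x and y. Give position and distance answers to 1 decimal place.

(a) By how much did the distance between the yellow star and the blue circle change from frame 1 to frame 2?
+2.4

Distance in frame 1: 2.4. Distance in frame 2: 4.8.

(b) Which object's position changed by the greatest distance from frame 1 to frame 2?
the cyan cross

(moved 3.7; next 3.2)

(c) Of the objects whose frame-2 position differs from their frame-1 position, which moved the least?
the blue square

(moved 0.5)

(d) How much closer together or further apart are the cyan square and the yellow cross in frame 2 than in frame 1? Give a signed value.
+1.1

Distance in frame 1: 6.1. Distance in frame 2: 7.2.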